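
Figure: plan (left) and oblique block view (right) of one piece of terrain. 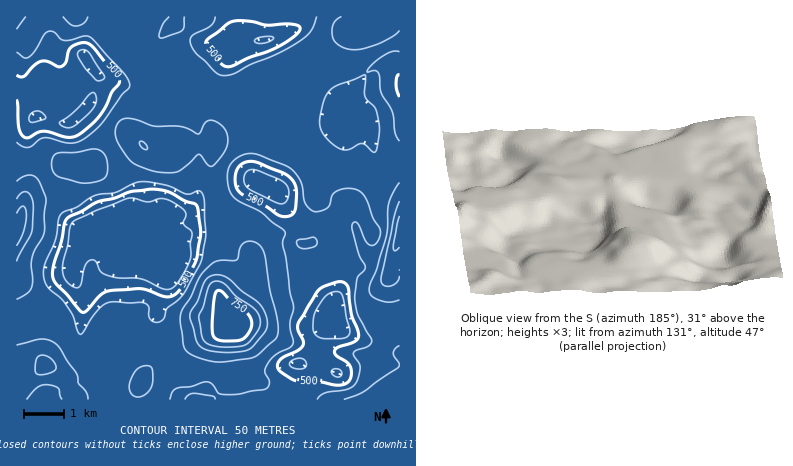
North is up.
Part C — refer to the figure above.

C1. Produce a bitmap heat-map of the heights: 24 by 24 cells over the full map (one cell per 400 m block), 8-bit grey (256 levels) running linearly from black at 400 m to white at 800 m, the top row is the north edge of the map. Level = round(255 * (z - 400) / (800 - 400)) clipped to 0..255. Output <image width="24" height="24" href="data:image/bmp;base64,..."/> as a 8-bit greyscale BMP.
<image width="24" height="24" href="data:image/bmp;base64,Qk12BgAAAAAAADYEAAAoAAAAGAAAABgAAAABAAgAAAAAAEACAAATCwAAEwsAAAABAAAAAAAAAAAAAAEBAQACAgIAAwMDAAQEBAAFBQUABgYGAAcHBwAICAgACQkJAAoKCgALCwsADAwMAA0NDQAODg4ADw8PABAQEAAREREAEhISABMTEwAUFBQAFRUVABYWFgAXFxcAGBgYABkZGQAaGhoAGxsbABwcHAAdHR0AHh4eAB8fHwAgICAAISEhACIiIgAjIyMAJCQkACUlJQAmJiYAJycnACgoKAApKSkAKioqACsrKwAsLCwALS0tAC4uLgAvLy8AMDAwADExMQAyMjIAMzMzADQ0NAA1NTUANjY2ADc3NwA4ODgAOTk5ADo6OgA7OzsAPDw8AD09PQA+Pj4APz8/AEBAQABBQUEAQkJCAENDQwBEREQARUVFAEZGRgBHR0cASEhIAElJSQBKSkoAS0tLAExMTABNTU0ATk5OAE9PTwBQUFAAUVFRAFJSUgBTU1MAVFRUAFVVVQBWVlYAV1dXAFhYWABZWVkAWlpaAFtbWwBcXFwAXV1dAF5eXgBfX18AYGBgAGFhYQBiYmIAY2NjAGRkZABlZWUAZmZmAGdnZwBoaGgAaWlpAGpqagBra2sAbGxsAG1tbQBubm4Ab29vAHBwcABxcXEAcnJyAHNzcwB0dHQAdXV1AHZ2dgB3d3cAeHh4AHl5eQB6enoAe3t7AHx8fAB9fX0Afn5+AH9/fwCAgIAAgYGBAIKCggCDg4MAhISEAIWFhQCGhoYAh4eHAIiIiACJiYkAioqKAIuLiwCMjIwAjY2NAI6OjgCPj48AkJCQAJGRkQCSkpIAk5OTAJSUlACVlZUAlpaWAJeXlwCYmJgAmZmZAJqamgCbm5sAnJycAJ2dnQCenp4An5+fAKCgoAChoaEAoqKiAKOjowCkpKQApaWlAKampgCnp6cAqKioAKmpqQCqqqoAq6urAKysrACtra0Arq6uAK+vrwCwsLAAsbGxALKysgCzs7MAtLS0ALW1tQC2trYAt7e3ALi4uAC5ubkAurq6ALu7uwC8vLwAvb29AL6+vgC/v78AwMDAAMHBwQDCwsIAw8PDAMTExADFxcUAxsbGAMfHxwDIyMgAycnJAMrKygDLy8sAzMzMAM3NzQDOzs4Az8/PANDQ0ADR0dEA0tLSANPT0wDU1NQA1dXVANbW1gDX19cA2NjYANnZ2QDa2toA29vbANzc3ADd3d0A3t7eAN/f3wDg4OAA4eHhAOLi4gDj4+MA5OTkAOXl5QDm5uYA5+fnAOjo6ADp6ekA6urqAOvr6wDs7OwA7e3tAO7u7gDv7+8A8PDwAPHx8QDy8vIA8/PzAPT09AD19fUA9vb2APf39wD4+PgA+fn5APr6+gD7+/sA/Pz8AP39/QD+/v4A////AIt7foR+dXyBe2ZfX2BiXltTSlJdZnyKk4+ZkYR3dH2BgHhybGxraWJJNTMsLmJ8hIiilnhwen1+f359f4WEfm5FJSowQWN2foGGgXFve319fHyBpMfNuIlzUTEsOVJsfX19fGtld3h1bHKGuuj45Kl8SyMNFU11fX19eVpJamxoXmSHu+by16J6ViwIHWZ8foB5YjYsR1BSSz5mo93MpIp1V0IfK26Dh41tPB0jKCYlGAw4hrSeiYNxV1JKR2WMpY5tORYgFwkHBAQWXYOChIFuVlVVU157rJ56ThkUDAMCAwcVSnt+gn5pXF5TVmFrsLqIYBoHBgQDBA0bQXp+fXhkWV1SWV9do7+Kaj4dDgUGEBkgSXx7c2FDSFxXWFpnlqyKe3RbQisfIyVBVnppSi0dP2xkVllxh4qBfn9+eXBbWGR0cHhQHhEaSHNwaGx0e3x+gYeMgn19hISAfXtWLTVOanp4dXFrdm13fXyCf3+QmZCIgoh0ZGt2e3lvZGRickNPSkBeeISVjYiEgYh+ent9fXNdUVheZi4iIx8tXH2Bfn5+fn99fHx+fXBXTkpcYDMmLSgfOGl3eHl6fXp7e3x+fXFaVFZhVjYqLy4mKk1teHRzd3J3e3t9fXRjW11iSkMxODEiKFVvdXRwbF5Ybnl9fXhqZmJfSl9QUDMgUHFubHBtXD4tO09peXx4dXRpWXVjXVtSdHt2aWVlUTQkJCMxU3J+hpCHe35xcn94dn18cV5gZlY7OT8/Qlt5iJeYjQ=="/>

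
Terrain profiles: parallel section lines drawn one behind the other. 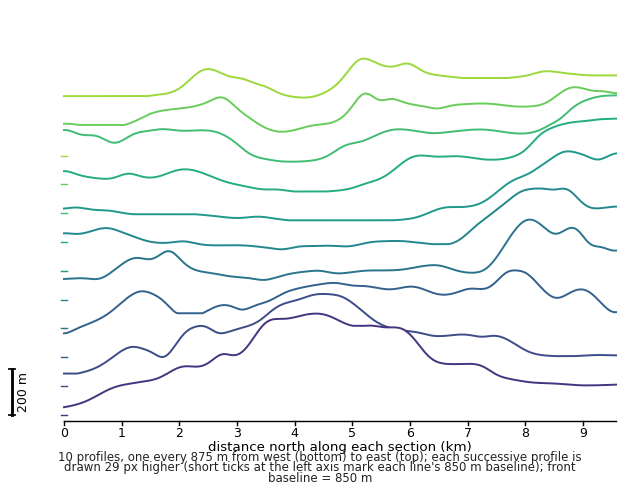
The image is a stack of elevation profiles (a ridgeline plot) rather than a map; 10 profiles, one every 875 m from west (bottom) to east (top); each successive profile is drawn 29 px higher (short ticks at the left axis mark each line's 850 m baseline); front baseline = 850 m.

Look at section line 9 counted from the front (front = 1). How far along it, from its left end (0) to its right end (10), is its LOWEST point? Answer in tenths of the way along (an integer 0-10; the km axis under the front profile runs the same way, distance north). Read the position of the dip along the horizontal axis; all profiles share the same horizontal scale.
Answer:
4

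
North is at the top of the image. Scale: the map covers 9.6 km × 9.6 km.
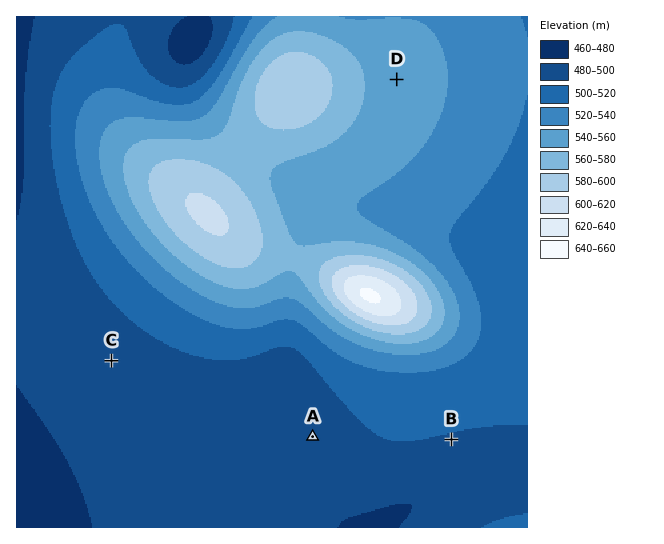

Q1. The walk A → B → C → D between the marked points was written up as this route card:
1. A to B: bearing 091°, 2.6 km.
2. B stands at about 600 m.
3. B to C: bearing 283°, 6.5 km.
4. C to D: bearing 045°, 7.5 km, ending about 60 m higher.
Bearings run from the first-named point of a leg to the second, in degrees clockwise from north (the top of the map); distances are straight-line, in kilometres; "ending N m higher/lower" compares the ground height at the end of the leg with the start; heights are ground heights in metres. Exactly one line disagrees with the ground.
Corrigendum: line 2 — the height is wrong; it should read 500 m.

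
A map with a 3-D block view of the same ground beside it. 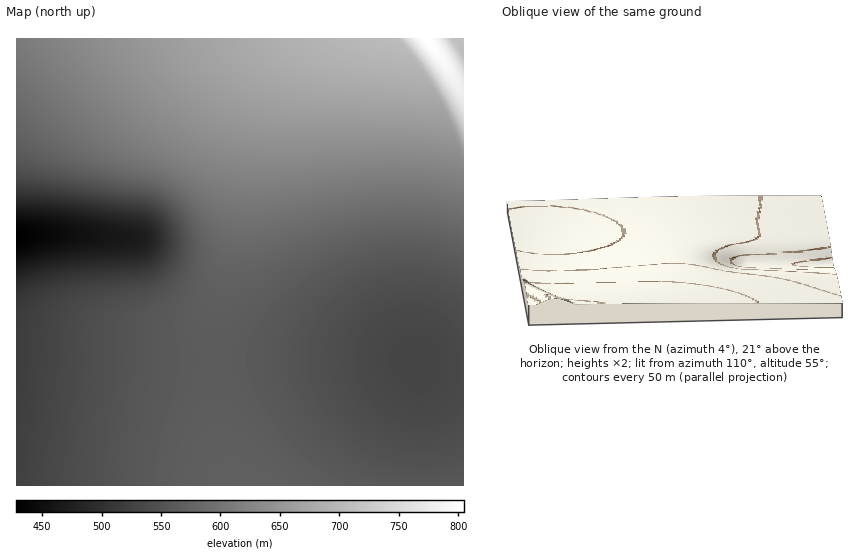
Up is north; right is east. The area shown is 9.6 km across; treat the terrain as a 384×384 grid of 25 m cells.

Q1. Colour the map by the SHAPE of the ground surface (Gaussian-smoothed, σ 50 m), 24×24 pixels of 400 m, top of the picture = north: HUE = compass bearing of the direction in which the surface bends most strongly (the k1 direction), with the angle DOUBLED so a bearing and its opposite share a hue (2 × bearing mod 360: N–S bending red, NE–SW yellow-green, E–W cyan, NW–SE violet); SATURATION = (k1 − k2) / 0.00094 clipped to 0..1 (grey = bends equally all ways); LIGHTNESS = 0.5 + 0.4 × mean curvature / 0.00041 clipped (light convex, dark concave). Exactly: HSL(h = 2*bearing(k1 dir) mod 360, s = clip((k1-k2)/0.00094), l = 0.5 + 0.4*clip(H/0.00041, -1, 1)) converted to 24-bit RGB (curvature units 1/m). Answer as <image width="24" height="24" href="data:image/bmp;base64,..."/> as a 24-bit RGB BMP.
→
<image width="24" height="24" href="data:image/bmp;base64,Qk32BgAAAAAAADYAAAAoAAAAGAAAABgAAAABABgAAAAAAMAGAAATCwAAEwsAAAAAAAAAAAAAgH+AgH+AgICAgICAgICAgICAgICAgIGAgIGAgIGAgIGAgIGAf4J/f4F/f4F/foF/foF/foB/foB/fn9/fn9+fn5+fn5+fn1+gH+AgH+AgICAgICAgICAgICAgICAgIGAgIGAgIGAgIGAgIGAgIF/f4F/f4F/foF/foB/foB/foB+fn9+fn9+fn5+fn1+fn1+gH+AgH+AgICAgICAgICAgICAgIGAgIGAgIGAgIGAgIF/gIJ/gIF/gIF/f4F/f4B+foB+foB+fn9+fn9+fn5+fX1+fX1+fnx+gH9/gH9/gIB/gIB/gIB/gIB/gIF/gYF/gYF/gYF/gYF/gYJ/gIF/gIF/f4F/f4B+f4B+fn9+fn9+fn5+fn5+fX1+fX1+fXx+gH9/gIB/gIB/gIB/gIB/gIB/gYF/gYF/gYF/gYF/gYF/gYJ/gYF/gIF/gIF+f4B+f4B+fn9+fn9+fn5+fn5+fX1+fXx+fXx+gH9/gIB/gIB/gIB/gIB/gYF/gYF/gYF/gYF/gYF/gYF/gYJ/gYF+gYF+gIB+gIB+f39+f39+fn5+fn5+fn19fX19fXx+fXx+gH9/gIB/gIB/gIB/gIB/gYF/gYF/gYF/gYF/gYF/gYF+goJ+gYF+gYF+gIB+gIB+f39+f39+fn59fn59fn19fX19fXx9fXx9gH+AgIB/gIB/gIB/gICAgYGAgYGAgYB/gYF/gYF+goF+goJ+goF+gYF+gIB+gIB+f399f399fn59fn19fX19fX19fXx9fHx9goCEgYCDgICDgICDgIGDgIGEgICEgoCDg3+BgoB/goF+goF+goF+gYF9gIB9gH99f399f359fn59fn19fX19fXx9fXx9fHx9hoCPg4GNgYGMgIGMgIKNgIGOf36Ohn2Nin6Jhn6Ag4B+goF9goF9gYB9gIB9gH99f399f359fn59fn19fX19fXx9fXx9fHx9iYKYh4OXg4KXgYOXgYOXgIKXfHqYi3WYlXmPjnyBh359g4F9goF9gYB9gIB9gH99f399f358fn58fn18fX18fXx8fXx9fHx9hoGMhoOOg4OPgYKOgIGMfn+LdXGKjGWRmm6Blnd4jIB7hYF8goF9gYB9gX98gH98gH58f358f358fn18fn18fX18fXx8fHx9eYJggIRkg4Jmgn9lgHxif3tfbWZab1Zhkmtjm4NykYd6h4N8g4F9gYB9gX99gH98gH58f358f358fn18fn18fX19fH19fHx9b3tJdntJfHtJfHdJe3VJfHZJZGJJXV1Piotgm5twkpF6h4Z9g4F9gYB9gX99gH99gH59f359f359fn19fn19fX19fX19fH19dXxgeHtcfHxbfXpcf3pegXxgcXJeWXJnapNlhJp0iJB7hoZ+goF+gYB+gX9+gH9+gH5+f359f359fn1+fn5+fX1+fX1+fH1+f3uLfXuIfHuIfHyJfn+KgIGMd3qNZ4uTcZmGepV8gYt+g4R/goF+gX9+gX9+gH5+gH5+gH5+f35+f35+fn5/fn5+fX5/e3x/hH2YgX6Zf36Yf4CYgIKYgYOYfoCYd4mYe5SRfoyEgIaAgoJ/goB/gX9/gX9/gX9/gH5/gH5/gH5/f35/f35/fn5/fX5/cWp/gn6QgX+Rf3+Rf4CRgIGQgIGPf4CPfoSNf4iKgIWEgYKAgoCAgoB/gX9/gX+AgX+AgX+AgH+AgH+AgH6Af36Afn6Afn6ARiRogH+FgH+GgH+GgICGgICGgICFgICFgIGFgIKDgYGCgYCBgoCAgoCAgoCAgX+BgX+BgX+BgX+BgH+BgH+Bf36Afn6Afn6AJgU6f3+Bf3+BgICBgICBgICBgICBgICCgICBgYCBgYCBgYCBgoCBgoCBgoCBgoCCgn+Cgn+CgX+CgX+BgH+Bf3+Bf36Be26BZwCJf4CAf4CAgICAgICBgICBgICBgICBgICBgYCBgYCBgYCCgoCCgoCCgoCCgoCCgn+Cgn+CgX+CgX+CgH+CgH+Cf3+CQwxKnP2Nf4CAf4CAgICBgICBgICBgICBgICBgICCgICCgYCCgYCCgYCCgoCDgoCDgoCDgoCDgn+DgX+DgX+DgX+CgH+CgWOBhACEzv/Mf4CBf4CBf4CBgIGBgIGBgIGCgIGCgICCgICCgICCgYCDgYCDgYCDgoCDgoCDgoCDgn+Dgn+DgX+DgX+DgX6DNwEvwv7JzP7Pf4GBf4GBf4GBf4GCf4GCgIGCgIGCgIGDgIGDgICDgICDgICDgYCEgYCEgYCEgoCEgn+Egn+EgX+EgX+EVBA/RP96zP/XgABy"/>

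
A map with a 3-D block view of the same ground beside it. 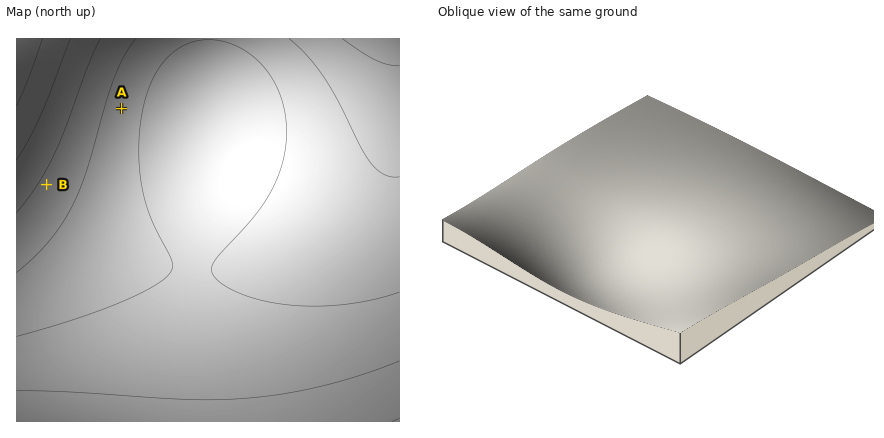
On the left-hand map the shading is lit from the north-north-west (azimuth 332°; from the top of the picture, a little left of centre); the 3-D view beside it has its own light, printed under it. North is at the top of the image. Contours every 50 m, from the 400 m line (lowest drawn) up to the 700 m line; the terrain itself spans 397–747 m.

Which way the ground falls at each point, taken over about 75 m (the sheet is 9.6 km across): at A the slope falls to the E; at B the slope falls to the SE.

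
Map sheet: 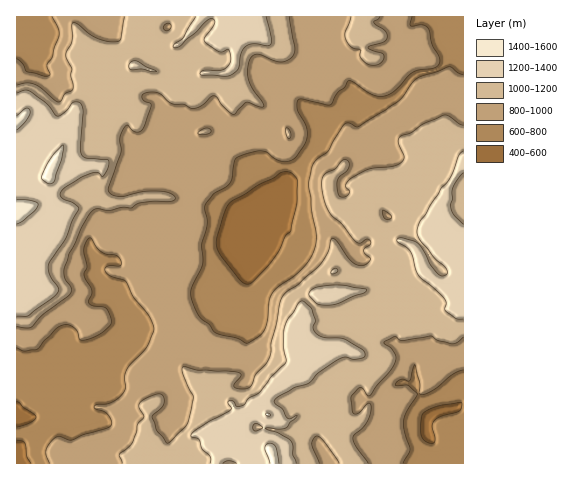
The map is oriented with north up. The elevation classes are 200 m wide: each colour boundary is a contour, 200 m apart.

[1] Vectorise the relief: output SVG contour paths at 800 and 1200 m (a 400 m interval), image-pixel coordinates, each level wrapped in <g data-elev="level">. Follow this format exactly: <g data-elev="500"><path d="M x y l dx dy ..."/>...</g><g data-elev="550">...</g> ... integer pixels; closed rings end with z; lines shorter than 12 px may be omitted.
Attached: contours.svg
<g data-elev="800"><path d="M403 463l7-14-6-18 0-12 3-8 10-18-8-7-13 0 0-3 6-4 8 2 4-16 6 18-1 10 5 1 11-5 19-15 9-4"/><path d="M17 348l8 3 12-2 18-20 8-4 6 0 6 3 2 4 3 7 3 1 15-5 13-10 0-6-5-11-14-2-3-4 3-11-8-15 3-10-3-16 3-9 3-3 7 10 5 4 4 2 10 1 3 3 2 5-1 3-12 0-3 3 0 2 5 5 16 5 7 16 15 18 5 11 0 6-6 14-17 18-4 7-2 6 2 11-3 5-12 10-14 1-3 2 1 3 9 3 4 2 3 6 0 5-5 3-22 6-13 6-11-4-5 2-6 6-3 7 0 4 3 8"/><path d="M463 75l-5-2-9-6-31 11-6 5-12 16-14 11-28 17-9-4-5 1-16 27-13 10-3 6-4 18 4 28 4 21-1 15-5 10-8 10-9 8-15 10-6 6-3 8-3 24-6 10-14 8-9-5-22-5-6-8-8-7-7-12-3-13 1-7 11-22-1-20 5-21-2-16 9-13 12-7 4-5 5-23 9-5 15-3 7 1 9 7 6 2 8 0 6-3 9-13 3-9-1-11-9-15 0-7 2-4 31 6 7-12 7-5 5-7 22 13 7 2 6 0 11-5 18-19 6-2 14-2 5-2 2-7-8-14-4-16-5-4-12 1-1-2 2-7"/><path d="M52 17l6 10 1 7-7 23-5 7 3 11-5 1-18-4-5-9-5-4"/></g><g data-elev="1200"><path d="M223 463l6-2 8 2"/><path d="M296 463l-3-8 0-10-3-5-12-7-13-5 20 0 12-12-6 3-4-1-4-8-8-6-1-4 4-3 16-9 14-5 10-10 22-14 6-2 11 2 7-2 1-2-3-6-16-9-21-2-8-4-4-6 2-7-3-12-10-8-4 3-11 16-2 7-2 17 3 16-1 4-14 13-11 15-11 6-5 7-7 1-3-5-5 0-1 2 3 4 0 3-23 12-17 12 1 3 7 2 3 10 8 7 0 7"/><path d="M255 431l-2-4 2-3 3 0 5 3z"/><path d="M17 316l11 0 25-18 6-7-1-4-8-13-2-9 18-27 6-17 7-12-1-2-4-4-12-5-2-3 1-3 5-5 14-9 10-4 7-2 6 4 5-7 1-7-1-2-21-2-6-4-1-8 3-35-3-8-4-1-3 1-7 8-9 5-11-13-16-12-5-1-8 3"/><path d="M320 305l17-1 27-11 3-3-27-5-24 2-4 3-3 4 6 8z"/><path d="M331 273l4 0 3-3-4-1z"/><path d="M463 224l-9-9-3-9 2-7 0-12 10-14"/><path d="M463 151l-4 4-9 24-9 9-15 26-6 7-3 9 0 5 3 6 14 17 11 9 2 7-6 2-4-3-7-9-8-16-5-6-15-4-4 0-1 3 13 10 9 25 26 23 1 3-1 9 11 8 7 0"/><path d="M150 71l7 0-20-10-5 0-3 3 0 4 2 2 10-1z"/><path d="M196 17l-13 21-8 5-2 4 3 1 5-2 26-25 3-2 3 0 2 2-1 3-9 14-1 3 16 11 9-2 2 11-3 5-5 4-19 0-4 4 2 1 22 1 7-1 7-6 3-16 5-7 7-2 14 2 4-2 0-6-5-21"/></g>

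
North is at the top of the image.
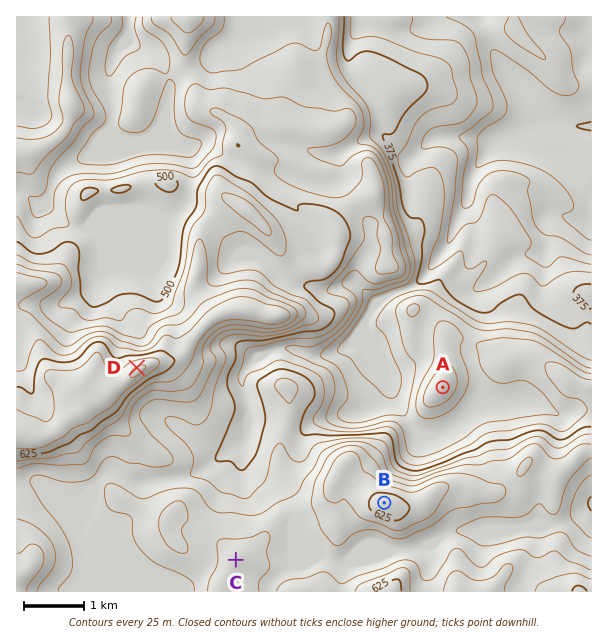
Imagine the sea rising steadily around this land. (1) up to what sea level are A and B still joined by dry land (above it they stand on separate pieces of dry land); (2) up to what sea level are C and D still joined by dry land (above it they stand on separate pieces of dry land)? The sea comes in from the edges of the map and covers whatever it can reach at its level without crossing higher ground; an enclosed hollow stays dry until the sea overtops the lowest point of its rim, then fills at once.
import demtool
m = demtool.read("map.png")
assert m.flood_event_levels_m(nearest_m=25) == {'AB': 450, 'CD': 550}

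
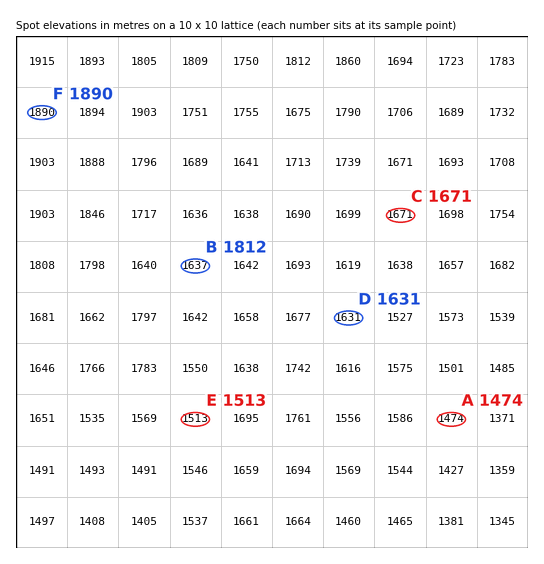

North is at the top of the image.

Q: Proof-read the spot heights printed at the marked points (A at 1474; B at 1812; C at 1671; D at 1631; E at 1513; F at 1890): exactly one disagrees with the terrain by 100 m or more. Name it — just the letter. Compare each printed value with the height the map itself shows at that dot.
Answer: B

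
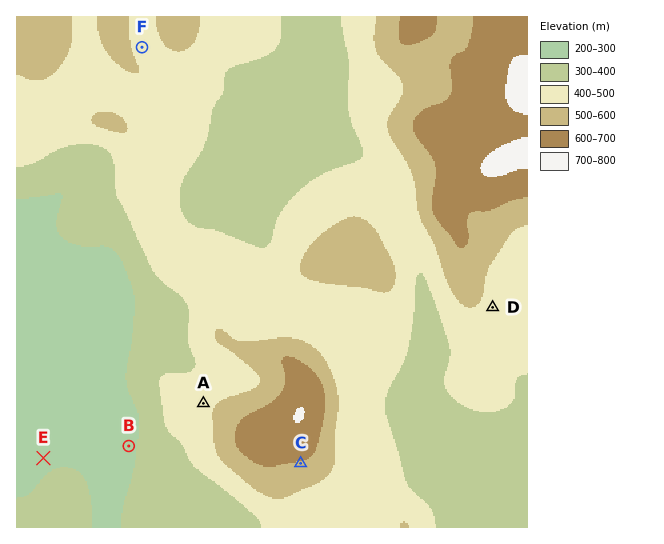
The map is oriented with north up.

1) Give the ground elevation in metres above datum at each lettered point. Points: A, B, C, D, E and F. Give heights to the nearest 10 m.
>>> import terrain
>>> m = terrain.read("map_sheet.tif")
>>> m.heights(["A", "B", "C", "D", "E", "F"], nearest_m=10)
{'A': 480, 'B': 280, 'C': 590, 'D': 470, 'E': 280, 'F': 480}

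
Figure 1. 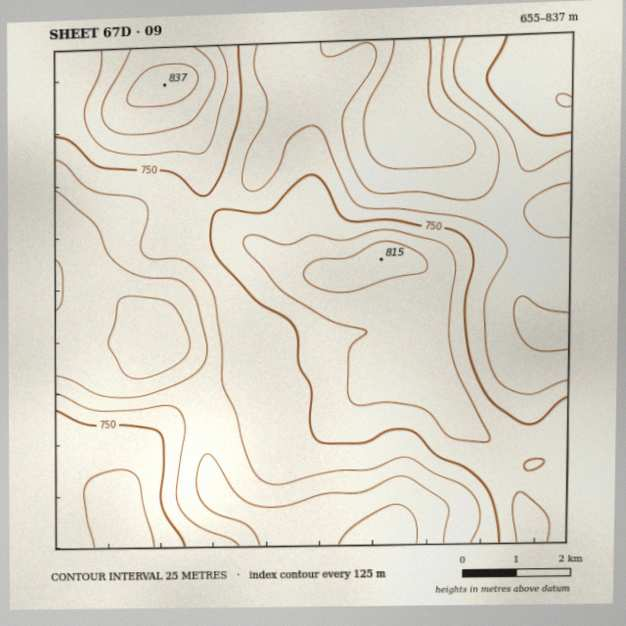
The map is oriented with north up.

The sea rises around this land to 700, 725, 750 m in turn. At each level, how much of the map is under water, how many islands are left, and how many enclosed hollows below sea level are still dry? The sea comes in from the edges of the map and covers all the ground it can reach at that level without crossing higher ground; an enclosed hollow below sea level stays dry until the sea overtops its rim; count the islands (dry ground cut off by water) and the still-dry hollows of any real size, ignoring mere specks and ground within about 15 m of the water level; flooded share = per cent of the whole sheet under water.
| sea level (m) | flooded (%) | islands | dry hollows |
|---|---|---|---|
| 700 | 21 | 0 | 0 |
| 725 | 41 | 0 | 0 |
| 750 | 61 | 0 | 0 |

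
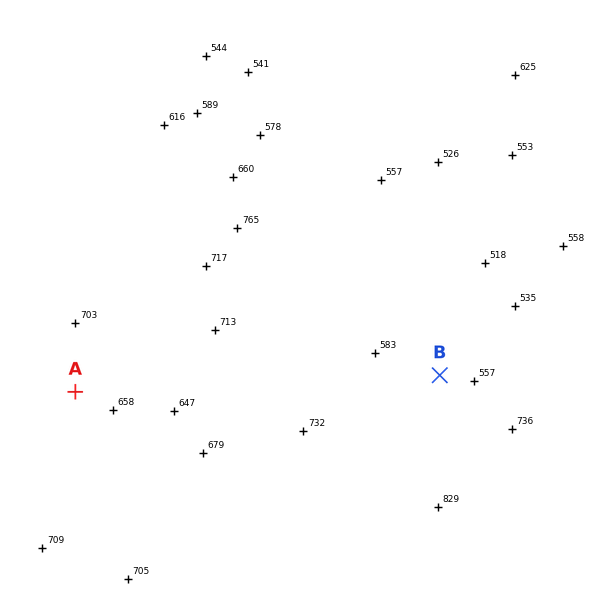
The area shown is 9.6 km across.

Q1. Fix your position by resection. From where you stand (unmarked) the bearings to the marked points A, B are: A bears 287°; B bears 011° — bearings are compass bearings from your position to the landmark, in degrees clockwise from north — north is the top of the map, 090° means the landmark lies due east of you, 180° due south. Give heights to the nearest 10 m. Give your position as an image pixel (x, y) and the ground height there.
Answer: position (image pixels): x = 416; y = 496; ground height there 800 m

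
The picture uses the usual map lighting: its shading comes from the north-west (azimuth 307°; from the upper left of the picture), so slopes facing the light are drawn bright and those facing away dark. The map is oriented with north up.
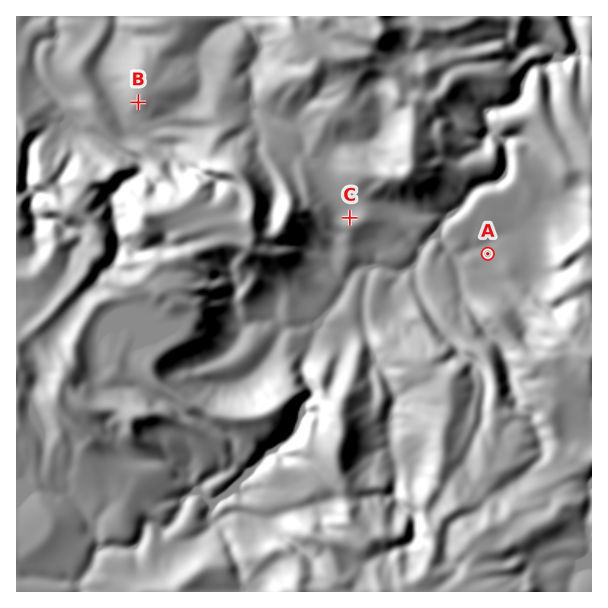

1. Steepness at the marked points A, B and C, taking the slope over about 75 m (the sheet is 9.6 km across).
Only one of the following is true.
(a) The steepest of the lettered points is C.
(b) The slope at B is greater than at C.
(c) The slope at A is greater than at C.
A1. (b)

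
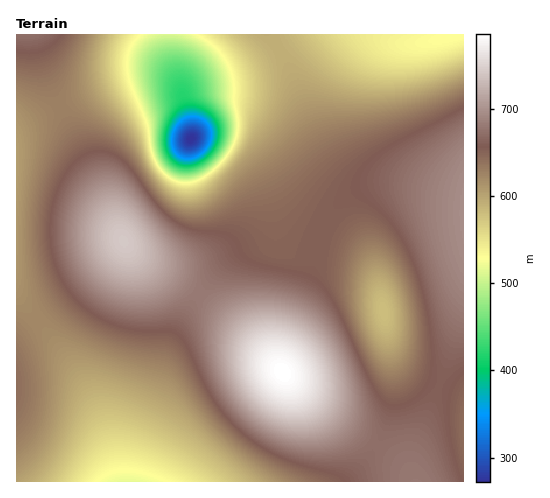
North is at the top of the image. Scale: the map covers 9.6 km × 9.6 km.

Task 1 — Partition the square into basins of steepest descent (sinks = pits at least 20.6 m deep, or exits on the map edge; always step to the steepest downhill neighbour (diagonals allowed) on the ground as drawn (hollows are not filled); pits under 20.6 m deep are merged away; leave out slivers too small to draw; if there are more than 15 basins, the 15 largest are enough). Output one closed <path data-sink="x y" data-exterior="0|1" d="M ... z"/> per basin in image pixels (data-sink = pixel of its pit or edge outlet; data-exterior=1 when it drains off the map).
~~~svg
<path data-sink="127 481" data-exterior="1" d="M34 34l-18 1 0 446 397 1-5-12-11-11-41-26-48-36-63-64-28-25-37-27-37-21-19-17-24-59-46-89z"/><path data-sink="192 138" data-exterior="0" d="M269 34l-234 0 0 2 19 59 46 89 24 59 19 17 37 21 37 27 28 25 35 37 0-10 3-19 11-29 18-41 6-30 13-28 18-18 18-8 21-4 28 2-23-4-35-1-14-7-8-9-17-24-25-62z"/><path data-sink="384 311" data-exterior="0" d="M396 183l-19 1-20 6-13 8-15 19-11 24-6 30-24 56-7 24-1 13 2 8 18 18 44 35 53 34 11 11 5 10-1-11 1-17 24-59 27-76 0-121z"/><path data-sink="456 35" data-exterior="1" d="M463 34l-194 1 25 43 25 62 12 18 13 15 14 7 45 2 60 13z"/>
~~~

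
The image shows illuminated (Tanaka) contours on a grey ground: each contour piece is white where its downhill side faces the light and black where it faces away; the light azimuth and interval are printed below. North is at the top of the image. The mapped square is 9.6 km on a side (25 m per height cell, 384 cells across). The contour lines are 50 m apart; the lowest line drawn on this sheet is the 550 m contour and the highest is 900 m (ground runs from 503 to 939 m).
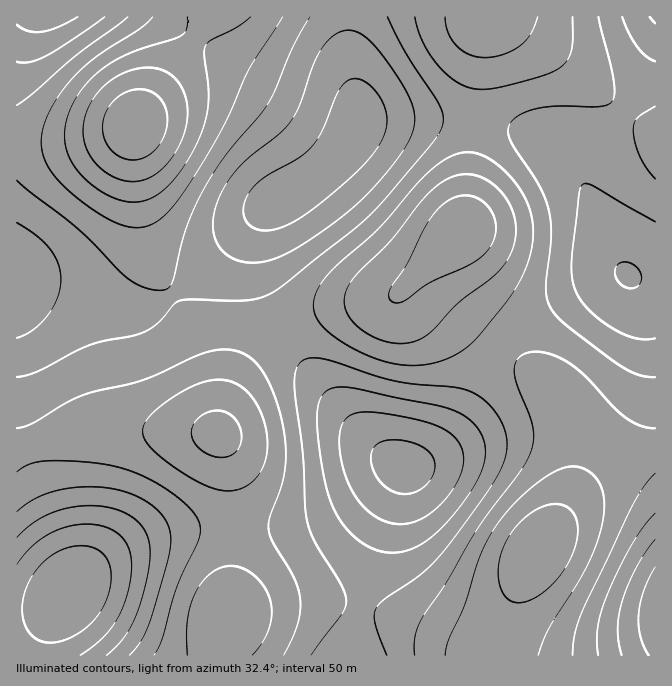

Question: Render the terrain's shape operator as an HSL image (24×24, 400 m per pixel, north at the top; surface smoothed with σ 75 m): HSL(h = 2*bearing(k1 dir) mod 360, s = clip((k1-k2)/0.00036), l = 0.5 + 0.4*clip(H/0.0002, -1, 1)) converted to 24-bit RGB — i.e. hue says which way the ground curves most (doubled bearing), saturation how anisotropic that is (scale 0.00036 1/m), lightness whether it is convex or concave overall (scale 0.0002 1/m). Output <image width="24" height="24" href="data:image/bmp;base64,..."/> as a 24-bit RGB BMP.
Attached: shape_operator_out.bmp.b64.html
<image width="24" height="24" href="data:image/bmp;base64,Qk32BgAAAAAAADYAAAAoAAAAGAAAABgAAAABABgAAAAAAMAGAAATCwAAEwsAAAAAAAAAAAAAGlVSFEpJJ0lGXjw+tB8x+R098Whz4bGm0823pLalZ2KrKyijFjSnG3PMUbPVkrrBvKOnzIeDypBqxcJUjsc6Yq82Poc6LmdRGkAxDyolEyUkLy06f0JVyGp44rq47ePe493cvK3Lfl/JMijMHU7LHo3bPqTPbX6su2eO4FBY63pN5bpIvdkxb7AsQYAvKVwyHzgoECMcECMfFyslQWVJlrBz1dyw6ejO2svAw5S7lV2/Tj7DM2fMKozTMHXAUT+tyUC/6F6S8o+M7cCb2NCBlLVaVoJHNFk2NTxBGSUiDyQdDCcaGWcoRsAkqudN4epl2LtftXdYk2OCXWycR465MojAJVOwLyKukjDV5IXV9tXf9dbX69HPwJqjlGqMZk9leTl+PjRRID09E0IsEGUeMp8MjtoB2u8A3tUKsrIsb5ZMUaB4Ra6mNIKhIUaLGiSLRzC1vIzN8drj9dbb9dbh5p/R1FrMsjizxSbXhDipPkCDMXN3KHtMOpAkh7oWx+MHweoNfdckMsc1OLhvPpiBNmRuIjVOHC1HM05mbZdr1b2b8s2/9ba774W87FDV5y/py0Trr1DheVHSRVfGQ3q2W6GlkK5wtdF0p+F5beJsS9d/PqmEQ2ZkOi88HxkZFB8XFzMXR3YjwdYg88lG75ld3l5v3E653D/orlfhsXDlnHnlcWrnXGTnc3ndq7DT0+HY1u3YreLAbL6sSFN4SyZAMhMZIxcQHCMQEy0MKl4OdqoL4vIF6dMtv5FXq2OepE7MflfInHjQmIjXd3nhYm3seYDrvL/m4ujp4+vgvc25m1uhZhxbQQkoRw0ZUTEfOlQoHWMpHX4nTbAkmeAwq9tRibZoaIacV0u1W1Csh3upi46tcom5UXXGYn/JpbLG3dvM5NG+0G94nxZlVgE7VQQyfiI3j4JTSKpzJ76kJsa0UsqZgtOGltaRgMGdVo6xQVCpYlKOjnZ+lpp4aI9pUoF8U4V4hqZp0sF25ZBg5RAzkQBTbgBRkxhwpmx8j8KbbNvALuDrIcvqXdnXmdm7qde5jL+/TWWyPzuZdk9+lHFiqZRZj4xRWm1HSW8+cJc+xrpA1l020Q9btQCQvgfDslnJtMPJt9/JgdnBMNHTJLu6N8+cbtSIiMiOfZ+hW0mQVziAcEtglm9WsIFPnnlMfXxMUn1DUZlAg6VWqV1x1CfPvAj4nkLytaTj2dzlzNnMkLGPU4VrL35HHKsrJ9gcVb09aXdaXj1jXDViZVVIjHlQqXpMq3VNmZFXWKFPQLhgULKLWGutaTbWcjnxjnTxw7nr5tLp467F1GWBoFlLWpE6HbsVFMQPNo8rTFI9RS88TDVBYmdEf4BHmHtFsIhDsbtMYsdGLtJXL7mKNYSjMUqwN0DQaGvTq5TV5Jra+X7D/Gmq23ySqsCMWNdwLcpkOnZePjRIRC0+TT47Z25QdHJJinE9uJ8xwd8udeomGM8XHYxGIWFSKl1eOXR2UIiNdWeby1y99GfK+6na89jm4uLpu+HhYZvJOTCSTSNrYTJkZE5SfmV7elJhkFdD0a0v1/Y1lP4gN8ESGF8gEi4bFDEZGVAdI2kuPWtValKFxW6/6sfd7t3i6eLm0szlg0zZaA6vbhOShjaTimCKiVWxoT+zu0+I1ql15/KHtvBnVrw1LFg3GzElFz0cEl8WD2oiGGA8L2lgZJGBzM+m8vDZ7+PU04Snvhq9fgePghmVk0qnjGypaj/RlS/l1Hfd6MzN8vHZ3OfJhK+kQEiDM0JnN3ViJJlKE45KEGFHGVNCMnswreEt/v9M/8Avuy4UbA84XhVOdT15aW6banK1HCDdXifzwpvp7N/p7OXf6uHlsZLWYSrYQzO5V5GxS7+dLKOLG1teGjk2O1chqL4B5toAxpEAfjQFTBQWUzM7U4FnVLmbRpfGDEbDECjwnZ7i6OLp7eDe8drn2nnnoCvke0nEfpOwc6+qRHOPISlVIh81U0wst6sO6MwA0p0Bh1YjZE5BUIVoQ8mEPNqnIazNB1miEWjEerLO3+PU89/Y85ms7zSgyCejp1qOl59/dJF3TEJyLxlTOB1PcUdXwKdR28hixLBqmpJ2aaCmYsu1YN+xP966GJ69C1yGEXeZR7Wpwr6G74hq/y048wAvxR80tXxJprBbe4FiSTZkLBZaNSF2YV2fr7mlz8+8w8G6nq28g73He9PCcNWySMizIYeiFFxuFGdwOHlslnJM7yEO/wMR/wka4FY+x7Bro7NwZn+COS90GRd3IT2jXpfHq8nMyM7Jx7m9tqOniLWUb8B9XbxvS6F6LnqB"/>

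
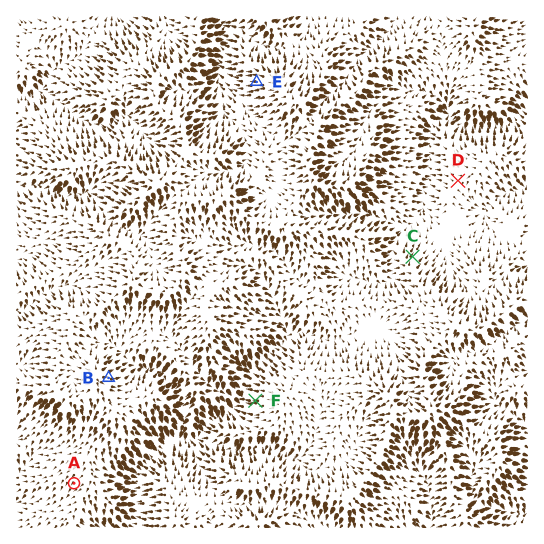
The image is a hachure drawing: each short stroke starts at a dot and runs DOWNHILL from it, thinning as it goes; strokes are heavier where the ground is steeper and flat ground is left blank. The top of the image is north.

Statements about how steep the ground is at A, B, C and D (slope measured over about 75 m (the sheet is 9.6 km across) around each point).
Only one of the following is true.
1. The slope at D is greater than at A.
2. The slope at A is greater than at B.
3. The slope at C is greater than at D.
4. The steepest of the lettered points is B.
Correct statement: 3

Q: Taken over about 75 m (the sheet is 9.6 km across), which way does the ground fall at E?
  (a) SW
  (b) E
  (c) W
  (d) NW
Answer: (c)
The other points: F W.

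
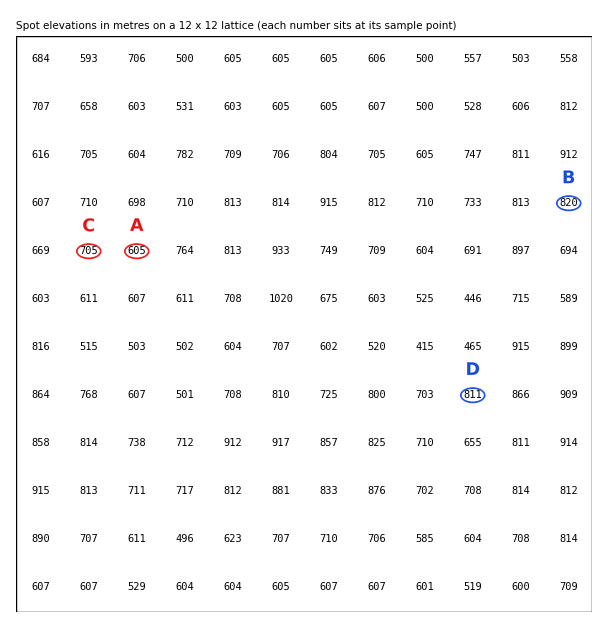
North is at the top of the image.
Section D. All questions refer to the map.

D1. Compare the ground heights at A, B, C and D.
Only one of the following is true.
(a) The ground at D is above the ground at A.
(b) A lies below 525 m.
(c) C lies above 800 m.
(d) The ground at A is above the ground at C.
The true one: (a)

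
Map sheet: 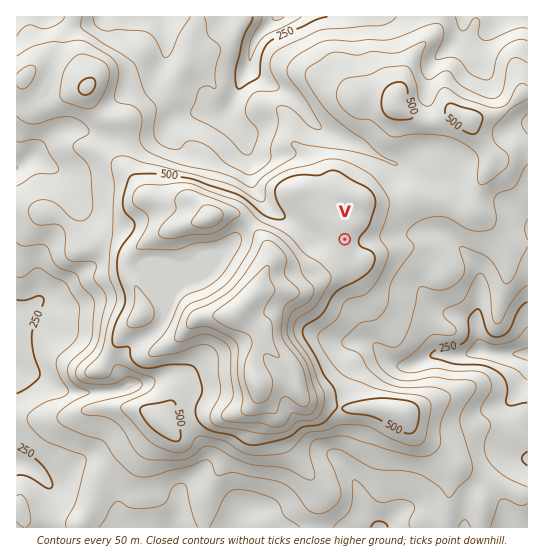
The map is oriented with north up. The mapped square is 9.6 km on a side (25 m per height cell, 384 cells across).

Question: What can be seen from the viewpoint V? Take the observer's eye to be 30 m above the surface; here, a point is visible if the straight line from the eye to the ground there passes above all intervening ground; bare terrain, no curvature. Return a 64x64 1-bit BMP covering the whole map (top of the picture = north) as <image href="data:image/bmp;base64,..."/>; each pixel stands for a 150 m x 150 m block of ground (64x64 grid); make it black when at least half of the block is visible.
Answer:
<image width="64" height="64" href="data:image/bmp;base64,Qk0+AgAAAAAAAD4AAAAoAAAAQAAAAEAAAAABAAEAAAAAAAACAAATCwAAEwsAAAIAAAAAAAAA////AAAAAAAAAAAAAAAAAAAAAAAAAAAAAAAAAAAAAAAAAAAAAAAAAAAAAAAAAAADAAAAAAAAAAMAAAAAAAAAAAAAAAAAAAAAAAAAAAAAAAAAAAAAAAAAAAAAAAAAAAAAAAAAAAAAAAAAAAAAAAAAAQAAAAAAAAABAAAAAAABwAEAAAAAAf/wAQAAAAAP//4BAAAAAB///4AAAAAAH/wf4AAAAAAfIAAAAAAAADwAAAAAAAAAeAAAAAAAAADwAAAAAAAAAIAAAAAAAAAAAAAAAAAAAAAAAAAQAAAAAAAAABgAAAAAAAAAGAAAAAAAAAAYAAAAADwAABgAAAAB/gAEHAAAAAH/gA4cAAAAAP/gHhwAAAAA//A+PAAAAAD/+P78AAAAAP////wAAAAB////+AAAAAP////wAAAA/5/x/+AAAAB+H/H/wAAAAHw/8P/AAAAAGD/A/8AAAAIADwB/4AAAAAAAAD/kAAAAAAAAP/AAAAAAAAAf8AAAAAAAAB/gAAEAAAAAH+AADwAAAAAfwAAfAAAAAD/AAB4AAAAA/4AOBgAAAAPPAD/gAAAAAwQAY/AAAAAGBADA8AAAAAAAAMBwAAAAAAAAQDAAAAAAAAAAIAAAAAAAAAAAAAAAAAAAAAAAAAAAAAAAAAAAAAAAAAAAAAAAAAAAAAAAAAAAAAAAAAAAAAAAAA=="/>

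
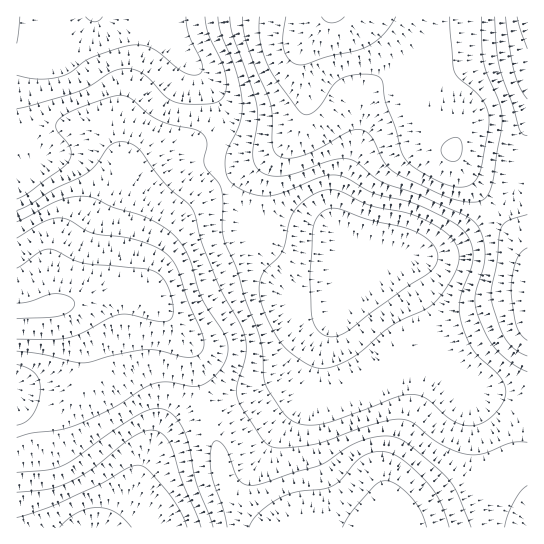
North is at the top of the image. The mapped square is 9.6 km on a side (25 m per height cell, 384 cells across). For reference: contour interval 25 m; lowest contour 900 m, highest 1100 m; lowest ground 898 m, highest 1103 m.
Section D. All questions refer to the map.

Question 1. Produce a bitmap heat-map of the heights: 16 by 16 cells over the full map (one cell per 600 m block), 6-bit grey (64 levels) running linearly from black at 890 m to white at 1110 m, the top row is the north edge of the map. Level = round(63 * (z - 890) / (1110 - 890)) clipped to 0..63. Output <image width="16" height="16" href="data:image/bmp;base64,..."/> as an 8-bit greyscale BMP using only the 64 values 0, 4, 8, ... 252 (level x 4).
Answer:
<image width="16" height="16" href="data:image/bmp;base64,Qk02BQAAAAAAADYEAAAoAAAAEAAAABAAAAABAAgAAAAAAAABAAATCwAAEwsAAAABAAAAAAAAAAAAAAEBAQACAgIAAwMDAAQEBAAFBQUABgYGAAcHBwAICAgACQkJAAoKCgALCwsADAwMAA0NDQAODg4ADw8PABAQEAAREREAEhISABMTEwAUFBQAFRUVABYWFgAXFxcAGBgYABkZGQAaGhoAGxsbABwcHAAdHR0AHh4eAB8fHwAgICAAISEhACIiIgAjIyMAJCQkACUlJQAmJiYAJycnACgoKAApKSkAKioqACsrKwAsLCwALS0tAC4uLgAvLy8AMDAwADExMQAyMjIAMzMzADQ0NAA1NTUANjY2ADc3NwA4ODgAOTk5ADo6OgA7OzsAPDw8AD09PQA+Pj4APz8/AEBAQABBQUEAQkJCAENDQwBEREQARUVFAEZGRgBHR0cASEhIAElJSQBKSkoAS0tLAExMTABNTU0ATk5OAE9PTwBQUFAAUVFRAFJSUgBTU1MAVFRUAFVVVQBWVlYAV1dXAFhYWABZWVkAWlpaAFtbWwBcXFwAXV1dAF5eXgBfX18AYGBgAGFhYQBiYmIAY2NjAGRkZABlZWUAZmZmAGdnZwBoaGgAaWlpAGpqagBra2sAbGxsAG1tbQBubm4Ab29vAHBwcABxcXEAcnJyAHNzcwB0dHQAdXV1AHZ2dgB3d3cAeHh4AHl5eQB6enoAe3t7AHx8fAB9fX0Afn5+AH9/fwCAgIAAgYGBAIKCggCDg4MAhISEAIWFhQCGhoYAh4eHAIiIiACJiYkAioqKAIuLiwCMjIwAjY2NAI6OjgCPj48AkJCQAJGRkQCSkpIAk5OTAJSUlACVlZUAlpaWAJeXlwCYmJgAmZmZAJqamgCbm5sAnJycAJ2dnQCenp4An5+fAKCgoAChoaEAoqKiAKOjowCkpKQApaWlAKampgCnp6cAqKioAKmpqQCqqqoAq6urAKysrACtra0Arq6uAK+vrwCwsLAAsbGxALKysgCzs7MAtLS0ALW1tQC2trYAt7e3ALi4uAC5ubkAurq6ALu7uwC8vLwAvb29AL6+vgC/v78AwMDAAMHBwQDCwsIAw8PDAMTExADFxcUAxsbGAMfHxwDIyMgAycnJAMrKygDLy8sAzMzMAM3NzQDOzs4Az8/PANDQ0ADR0dEA0tLSANPT0wDU1NQA1dXVANbW1gDX19cA2NjYANnZ2QDa2toA29vbANzc3ADd3d0A3t7eAN/f3wDg4OAA4eHhAOLi4gDj4+MA5OTkAOXl5QDm5uYA5+fnAOjo6ADp6ekA6urqAOvr6wDs7OwA7e3tAO7u7gDv7+8A8PDwAPHx8QDy8vIA8/PzAPT09AD19fUA9vb2APf39wD4+PgA+fn5APr6+gD7+/sA/Pz8AP39/QD+/v4A////AEg0JCw0XJi0yMzU3NSwkHxwaFA8SHScmKSswNDAnIyElIx4WFiAmISAhKCsmIB4gJygmIR4jJB4ZFxodHRgXGyYrLCkmJyMbFhQVFhYVFRouMC8uLi4nGxIOEBUUFBokOzo2NDUvJBcNCQkOEhUgLDo7ODc2Kh4TDAkGCAwSIS40NTMyLyUaFA8JBQUHDh0sKy8sKichGBURCggKDhYhJxojJSQhHRkZGBIUGiEpKSMUGB8hHhoZICUhICcvNC4jFRkdHRoYFx8rKycrMjQwIg4RFhgSDxIhLS4sLjAwLR4JCQwPDAoTJzM0MTAvLigZCQcFCAgLGiw2Ojk1MS4nFg="/>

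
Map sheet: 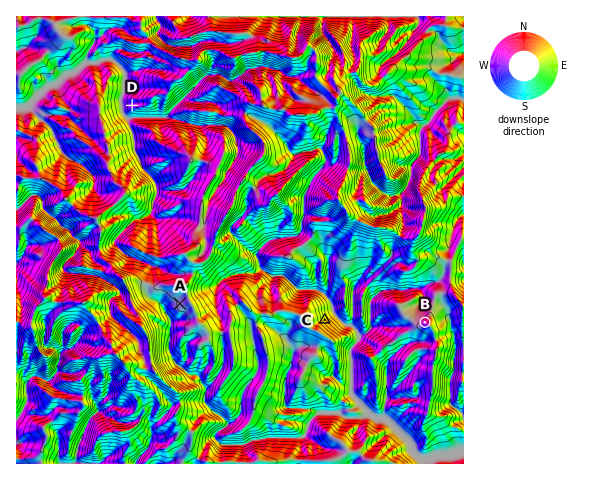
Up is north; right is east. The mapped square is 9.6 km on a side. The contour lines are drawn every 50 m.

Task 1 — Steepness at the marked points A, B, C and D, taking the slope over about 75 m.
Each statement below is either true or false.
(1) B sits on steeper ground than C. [false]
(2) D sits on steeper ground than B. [true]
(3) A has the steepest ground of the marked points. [false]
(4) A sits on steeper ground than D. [false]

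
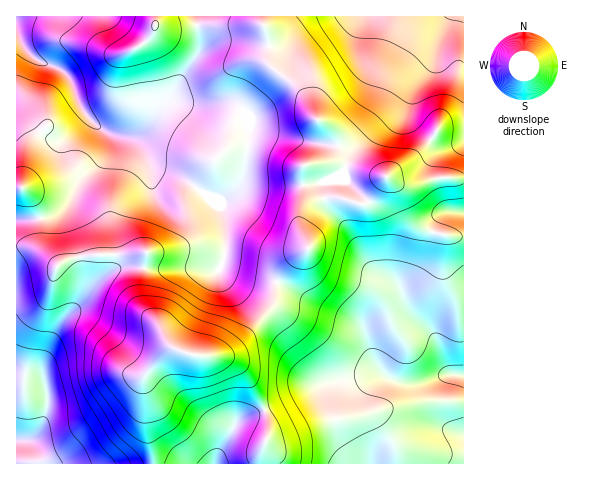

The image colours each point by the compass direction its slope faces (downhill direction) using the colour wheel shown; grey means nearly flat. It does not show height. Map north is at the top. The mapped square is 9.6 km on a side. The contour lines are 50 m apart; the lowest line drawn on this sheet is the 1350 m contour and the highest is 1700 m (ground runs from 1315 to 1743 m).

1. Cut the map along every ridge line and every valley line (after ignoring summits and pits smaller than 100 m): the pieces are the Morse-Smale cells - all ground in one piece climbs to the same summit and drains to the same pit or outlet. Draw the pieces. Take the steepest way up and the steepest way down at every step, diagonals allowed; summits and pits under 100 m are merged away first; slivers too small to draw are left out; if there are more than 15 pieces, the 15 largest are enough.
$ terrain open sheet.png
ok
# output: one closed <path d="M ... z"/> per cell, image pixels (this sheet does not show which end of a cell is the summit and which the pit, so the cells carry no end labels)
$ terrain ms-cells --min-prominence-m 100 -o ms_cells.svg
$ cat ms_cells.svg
<path d="M262 16l-246 1 0 228 17 3 24 18 10-6 13-4 66-3-4 28 1 24 15 20 10 18 8 7 14 4 27 2 11-4 9-6 32-35 5-9 1-15 3-9 11-14 20-16-7-14-2-14 3-10 6-6 14-6 10-1 32 7 21-26-49-15-12-1 5-1 7-8 0-17-11-13-11-5-17-30-28-22-2-7 0-24-6-11z"/><path d="M447 177l-15 2-20 7-12-1-14-8-21 27-32-7-10 1-14 6-6 6-3 10 2 14 7 14-14 10-12 13-7 12-4 24-20 23-21 20-14 6-21 0-27-8-23 26-3 12 3 10 1 32 7 35 309 1 1-285z"/><path d="M24 246l-8 0 0 217 137 1 0-12-6-24-4-50 17-21 9-9 5 0-6-5-10-18-15-20-1-24 5-28-59 2-21 5-10 6-17-14z"/><path d="M463 16l-201 1 0 7 4 4 3 14-1 17 2 7 28 22 17 30 11 5 11 13 0 17-11 10 11 0 37 12 10 1 21 10 12-1 20-7 27 0z"/>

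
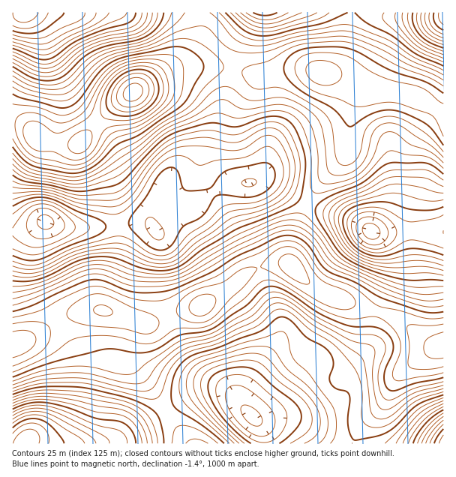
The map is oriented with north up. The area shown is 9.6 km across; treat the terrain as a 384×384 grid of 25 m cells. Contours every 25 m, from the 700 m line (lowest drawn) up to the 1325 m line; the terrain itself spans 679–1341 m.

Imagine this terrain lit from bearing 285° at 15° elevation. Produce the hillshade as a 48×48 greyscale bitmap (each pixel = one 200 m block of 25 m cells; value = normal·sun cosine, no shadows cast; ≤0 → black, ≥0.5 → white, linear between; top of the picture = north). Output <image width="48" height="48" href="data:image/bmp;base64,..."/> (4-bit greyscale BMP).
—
<image width="48" height="48" href="data:image/bmp;base64,Qk32BAAAAAAAAHYAAAAoAAAAMAAAADAAAAABAAQAAAAAAIAEAAATCwAAEwsAABAAAAAAAAAAAAAAABEREQAiIiIAMzMzAERERABVVVUAZmZmAHd3dwCIiIgAmZmZAKqqqgC7u7sAzMzMAN3d3QDu7u4A////AFeaqZmZmavdy6mHVDRYq7u7u6l3ZTIAADWKqZmYiJvMuph1QzRoq7u7y6mIZTEAACNpmZmId5q7qYdkM0V5qqq7y7qpdTEQABJXiIiHd4qqmHZUM1aJqqqru6qqljIRABJGd3iHd4mYdmVENGeJmZqrupq8uEIiIRI1Zmd3d4h2VURDRWiJmZmqqYm8yWMzMiI0VmZ3h3dlQzM0RXiZmZmqqYm824VEQzM0VmZ4iHZkMzM0RWeJqqmZmYms3KdmVUREVmd4h3dlMyM0RWeJqqmZmZmrzLmHZlVFVmd3d3dlQyM0RFZ4mqmImZmavMuph2ZVVmd3eId1QzNEM0VniZmImamJq8upmIdlZmd3d4h2VEREMzRWeJmYmZiImrupmZh2Z3d3d4h2ZVZUMjREV4mZmZh3iaqZmZmIiIiHd3h3d3dkMjRDRoqqmYd3iZmImaqpmZmYd3eIiJmFMzMzNoq6mId3iIh4mau6qqqZh3eImaqXVEQzRpqqmHdmd3d4mau7u6qph3iZmrupdmUzR5qpiHZmZ3eImaq8zLupd3iZq7y6mHZEaJmHd3dmZ3iJmZq83cupd3iZq8zLuphmeZhlZ3dmZ4iZmYm83ty5h3eIq93czLqImZdURWZmeJmZiHis3dy6mHZonN7dzMuqqpZDNERWiqqZh3ibzdy7qHZnm97dzMy7u5dDMyJGm7qYh3eJvMu7qXZnm83czMzMy5dUMhE2rLqYh2Z4q7uqqXZnirvMzMzMy5dkMQE2q7mHd1VXm6qZmHZoiZmrzLu8y6hkMRE2mql3djNHmqmIdlVomIibu7q7zKl1MhI2iZh3ZjNGiZh3ZURXiIeJqqmrzMqGQiI1Z4iHdlRGeIZmZTNGiId4mIibzdyoUzM0VniId3ZWd2VFVTIkeJh3d3iKvN3KdUMzRWd4iJh2d2QzRTITWJmHZmeJrN7bl2QyNGd3ibqHd2QiNDIRR5mHZmZ3m83cuXUyNWZnmcuXeHUhIzIRJXiHd2Znis3cupZDNXd3msuXiZYxI0MQFGd3d3ZWirzMu5dTRnh4msuXiahSI0MQEkZ3h3VVerzLu6dURomJq7uHeal1REMhEjVWeHVFebu7uphURomZq7qHeaqXZlMhEjRGeHZEaKq6qphlVomZqqmHeau6mGQhEjNFaIdVV4mqqph1VniImYmHibzdyoUhEjM0Z4h2ZomZmZh2ZniIeHiIib3v7aYxEjNEV4mHZ4mZiIiHd4iHd2d4m83v/8hSEjRFV4mHd4mZh3iIiIiHZlZ5rN3v/9pkM0VVZ4mIiJqph3d4d4iHZlV5ve7u/9uGVVZmZ4iYmaqph3d3d3d3ZlZ5zu7t7typd2ZmZ4iZmrupiHd3d2ZmZmZ5zu7t3MzLqYd3d3iZq7uqmYd3dmVVZneKze7dzMzdyph3d3eJq7uqqZh3dlREVomqvM3dy7ze3KmHdmZ5q8u6qph3dlQzRYmrurvMu7zu7LmIZVVoq8u7uph3dlMhI4m7uqu8u7zu3LqXZDRYq8u7u6h3dkMREg=="/>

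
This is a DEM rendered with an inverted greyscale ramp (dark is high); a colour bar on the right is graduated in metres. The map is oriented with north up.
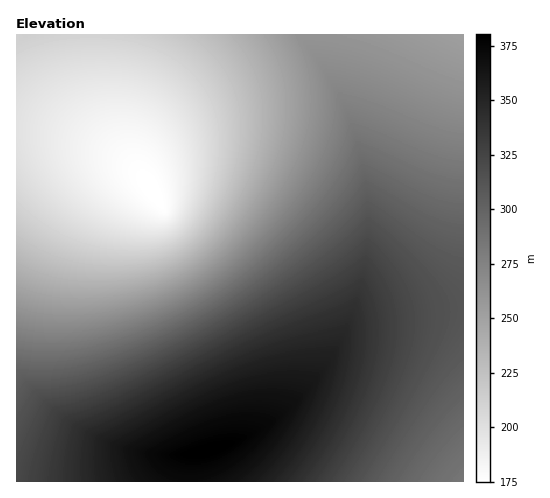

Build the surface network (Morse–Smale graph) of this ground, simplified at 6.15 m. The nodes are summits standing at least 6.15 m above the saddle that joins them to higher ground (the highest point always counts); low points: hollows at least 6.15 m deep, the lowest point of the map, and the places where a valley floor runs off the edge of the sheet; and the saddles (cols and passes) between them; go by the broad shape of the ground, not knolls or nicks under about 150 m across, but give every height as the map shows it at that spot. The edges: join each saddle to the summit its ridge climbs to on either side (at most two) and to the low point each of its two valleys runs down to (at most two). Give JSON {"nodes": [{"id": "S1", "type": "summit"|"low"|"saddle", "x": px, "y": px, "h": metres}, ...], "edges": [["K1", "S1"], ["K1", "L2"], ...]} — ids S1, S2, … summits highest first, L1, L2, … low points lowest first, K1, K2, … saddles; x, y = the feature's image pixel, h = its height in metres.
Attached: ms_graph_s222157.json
{"nodes": [
{"id": "S1", "type": "summit", "x": 207, "y": 451, "h": 380},
{"id": "L1", "type": "low", "x": 151, "y": 189, "h": 175},
{"id": "L2", "type": "low", "x": 461, "y": 36, "h": 253},
{"id": "L3", "type": "low", "x": 462, "y": 480, "h": 285},
{"id": "K1", "type": "saddle", "x": 463, "y": 306, "h": 312},
{"id": "K2", "type": "saddle", "x": 307, "y": 35, "h": 261}],
"edges": [["K1", "S1"], ["K1", "L2"], ["K1", "L3"], ["K2", "S1"], ["K2", "L1"], ["K2", "L2"]]}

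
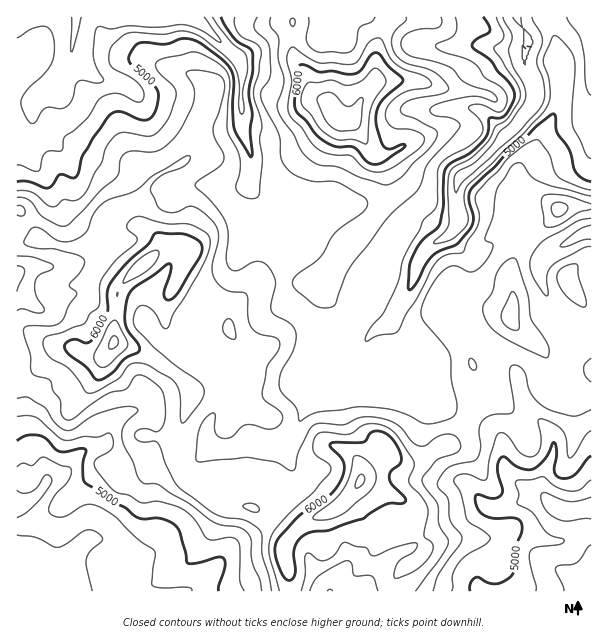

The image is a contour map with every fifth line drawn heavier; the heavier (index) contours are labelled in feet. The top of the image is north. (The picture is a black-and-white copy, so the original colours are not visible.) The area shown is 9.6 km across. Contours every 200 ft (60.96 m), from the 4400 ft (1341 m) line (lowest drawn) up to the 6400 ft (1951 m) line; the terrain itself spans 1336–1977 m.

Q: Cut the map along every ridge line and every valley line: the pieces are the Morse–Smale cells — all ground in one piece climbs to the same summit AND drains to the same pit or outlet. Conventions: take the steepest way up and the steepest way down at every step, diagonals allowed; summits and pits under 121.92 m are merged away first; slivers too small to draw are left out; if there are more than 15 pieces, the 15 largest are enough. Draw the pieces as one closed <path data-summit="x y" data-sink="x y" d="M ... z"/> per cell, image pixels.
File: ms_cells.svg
<path data-summit="114 342" data-sink="77 17" d="M191 16l-114 0-5 40-16 27-24 19-16 0 1 140 24-2 22 7 20 0 12-3 28-15 9-3 11 0 7 4 10 13-2 8-21 19-16 15-3 6-4 51 15 4 18 9 30 19 11 12 4 12-14 40 0 24 4 10 7-3 20-21 21 2 16-6 32 2 7-2 7-9-16-14-27-15-8-11 0-11 3-9 0-25-15-20 0-16 23-28 6-3 25-1 1-27-1-4-33-33-2-6 0-32 4-10 0-14-11-31 1-54-2-11-30-29z"/><path data-summit="350 120" data-sink="518 17" d="M591 16l-201 0-2 2 0 5-8 12-4 15-2 31-13 18-11 21 14 18 8 15 10 11 4 18-2 21-8 13-30 29-26 38-37 1 1 12 5 9 36 33 7 15 6 5 10 0 8-3 8-8 6-12 22-17 18-30 6-22 6-12 10-10 15-8 11-14-2-22 2-21 25-19 19-22 16-15 16-19 1-8 28 4 24 0 5-5z"/><path data-summit="114 342" data-sink="72 591" d="M24 330l-8 0 0 261 56 1 0-32 6-11 12-9 17 0 19 7 8 7 6 12 2-9 8-11 6-15 2-43 9-10 14-7-3-9 0-24 14-40 0-6-4-6-11-12-48-28-15-3-10 12-11 1-24-10-15-2z"/><path data-summit="350 120" data-sink="77 17" d="M389 16l-197 1 18 14 30 29 2 11-1 54 11 31 0 14-4 10 0 32 2 6 33 33 1 32 36 0 26-38 30-29 8-13 2-21-4-18-10-11-8-15-14-18 11-21 13-18 2-31 4-15 8-12z"/><path data-summit="558 209" data-sink="518 17" d="M591 96l-4 4-24 0-27-4-2 8-16 19-16 15-19 22-25 19-2 12 2 31-11 14-15 8-10 10-6 12-6 22-19 32 0 4 21 38 2 13 7 14 10 9 28 17 10 2 9-31 0-8-14-33-20-30-4-10 37-1 34 10 0-47 6-13 15-18-22-18-4-6 4-17 8-8 4 0 21 11 15 12 9-4 25 0z"/><path data-summit="360 480" data-sink="77 17" d="M293 434l-8 10-7 2-32-2-16 6-21-2-20 21-6 1-2 4 10 12 12 6 12 10 10 4 26 0 15 6 26 22-8 11-1 6 8 41 99 0 6-16 8-8 12-6 10-10-2-9-12-15 3-6-1-13-7-7-45-21-1-13-3-7-8-9-24-8-15 1-14-6z"/><path data-summit="558 209" data-sink="591 591" d="M477 304l-37 1 4 10 20 30 12 27 2 14-9 31 20 10 11 10 4 10 0 17 2 7 9 10 25 12 20 17 16 1 15-3 1-109-8-1-11 4-16-6-4-4 1-20-12-22-30-27-2-9z"/><path data-summit="360 480" data-sink="591 591" d="M389 452l-5 6-13 10-10 9 0 3 23 13 23 9 7 7 1 13-3 6 14 18 0 6-10 10-12 6-8 8-5 12 1 4 88 0-4-16 2-9 6-10 11-10 32 3 22 15 43 20-1-77-27 3-7-3-12-10-17 1-24 9-15 0-24-26-12-4-21-24-13 8-17 1-10-6z"/><path data-summit="360 480" data-sink="72 591" d="M180 472l-13 6-9 10-2 43-6 15-8 11-3 12-7 5-15 6-7 8 0 3 180 1 0-10-7-31 1-6 8-11-26-22-15-6-26 0-10-4-12-10-12-6z"/><path data-summit="360 480" data-sink="518 17" d="M390 320l-16 11-10 16-8 8-14 5-16 0-5 1-8 8-6 12 0 24-13 27 3 7 9 5 27 1 17 7 8 9 4 15 27-24 3 5 10 6 17-1 13-9-10-16 0-9 5-15-1-12-11-21-5-21-8-14z"/><path data-summit="114 342" data-sink="17 275" d="M143 226l-11 0-9 3-28 15-12 3-20 0-22-7-24 2-1 87 13 2 25 13 20 4 13 7 17 0 10-11 2-48 5-11 39-37-3-11z"/><path data-summit="114 342" data-sink="518 17" d="M282 283l-24 0-6 3-22 25-1 19 15 20 0 25-3 9 1 14 13 12 17 8 21 16 14-29 0-24 3-7 11-13 22-2-5-1-6-5-7-15-36-33-5-9 0-9z"/><path data-summit="558 209" data-sink="591 233" d="M591 206l-24 0-9 4-2 5-30 27-14 21-2 12 2 15-1 30 16 17 16 12 11 0 15-5 9-4 2-4 6-19 0-8-15-21-5-12 15-14 11-4z"/><path data-summit="114 342" data-sink="591 591" d="M471 418l-3 1-4 9-14 16-18 9 7 11 14 14 12 4 24 26 15 0 24-9 15-1-3-5-21-9-9-8-6-12 0-17-4-10-11-10z"/><path data-summit="350 120" data-sink="77 17" d="M75 16l-59 1 1 85 15 0 24-19 16-27 4-29z"/>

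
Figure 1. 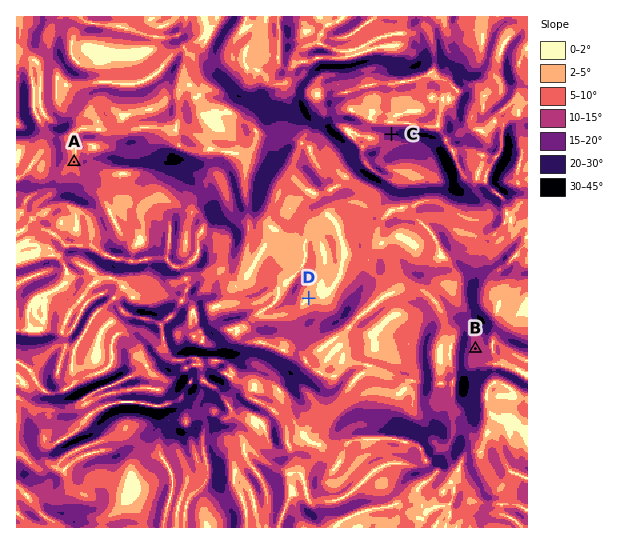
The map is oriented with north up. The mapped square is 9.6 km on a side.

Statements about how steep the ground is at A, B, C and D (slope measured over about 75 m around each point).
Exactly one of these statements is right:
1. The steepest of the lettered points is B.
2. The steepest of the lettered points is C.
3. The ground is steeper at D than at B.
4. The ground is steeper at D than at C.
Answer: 2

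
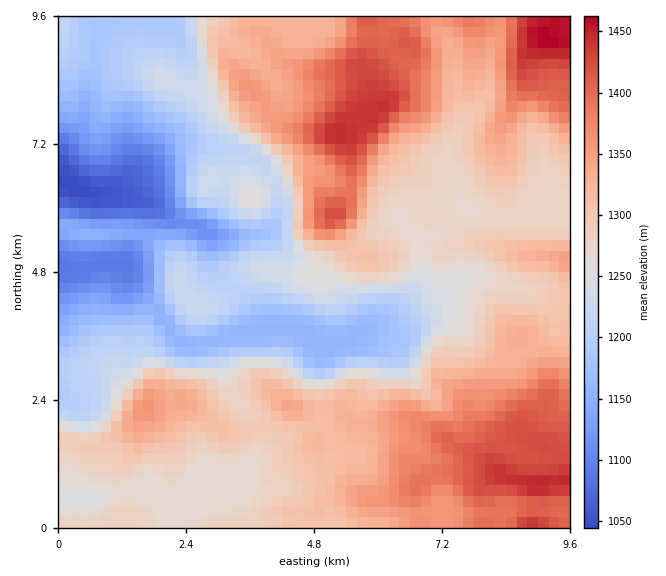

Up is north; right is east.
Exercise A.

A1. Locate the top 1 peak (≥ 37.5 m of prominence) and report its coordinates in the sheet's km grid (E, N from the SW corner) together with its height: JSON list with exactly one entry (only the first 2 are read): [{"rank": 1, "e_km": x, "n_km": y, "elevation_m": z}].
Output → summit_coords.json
[{"rank": 1, "e_km": 9.16, "n_km": 9.14, "elevation_m": 1465}]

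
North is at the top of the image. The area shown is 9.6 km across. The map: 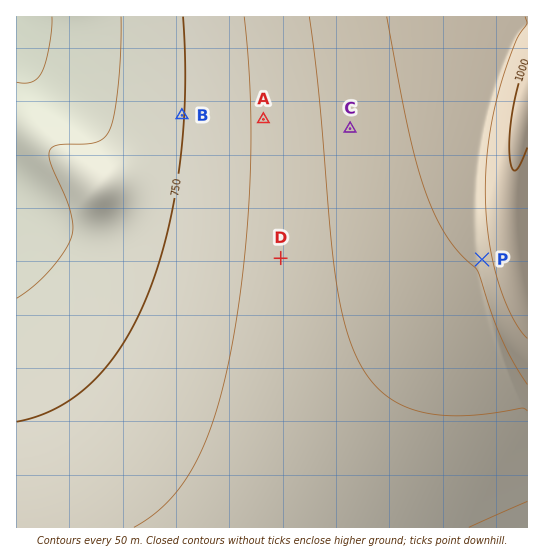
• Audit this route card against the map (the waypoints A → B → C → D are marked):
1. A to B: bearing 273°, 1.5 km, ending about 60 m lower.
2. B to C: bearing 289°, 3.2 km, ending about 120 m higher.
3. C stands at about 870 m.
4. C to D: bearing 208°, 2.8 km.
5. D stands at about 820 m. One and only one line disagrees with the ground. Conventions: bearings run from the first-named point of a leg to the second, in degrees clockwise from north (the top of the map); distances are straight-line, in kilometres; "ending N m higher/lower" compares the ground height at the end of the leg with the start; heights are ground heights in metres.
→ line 2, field bearing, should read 95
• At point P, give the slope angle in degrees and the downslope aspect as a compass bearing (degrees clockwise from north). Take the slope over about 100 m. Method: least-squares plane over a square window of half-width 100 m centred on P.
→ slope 10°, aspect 260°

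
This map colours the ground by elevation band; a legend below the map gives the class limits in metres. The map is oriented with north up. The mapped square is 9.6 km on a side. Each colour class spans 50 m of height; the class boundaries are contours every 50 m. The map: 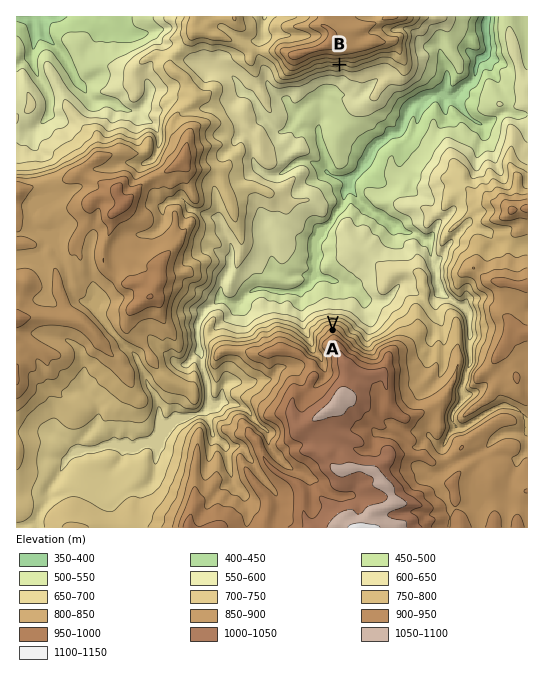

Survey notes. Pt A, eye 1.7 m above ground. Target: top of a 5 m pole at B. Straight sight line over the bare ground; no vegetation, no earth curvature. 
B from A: seen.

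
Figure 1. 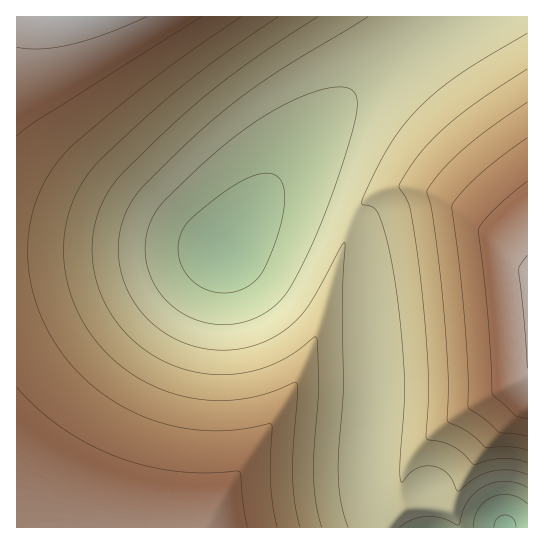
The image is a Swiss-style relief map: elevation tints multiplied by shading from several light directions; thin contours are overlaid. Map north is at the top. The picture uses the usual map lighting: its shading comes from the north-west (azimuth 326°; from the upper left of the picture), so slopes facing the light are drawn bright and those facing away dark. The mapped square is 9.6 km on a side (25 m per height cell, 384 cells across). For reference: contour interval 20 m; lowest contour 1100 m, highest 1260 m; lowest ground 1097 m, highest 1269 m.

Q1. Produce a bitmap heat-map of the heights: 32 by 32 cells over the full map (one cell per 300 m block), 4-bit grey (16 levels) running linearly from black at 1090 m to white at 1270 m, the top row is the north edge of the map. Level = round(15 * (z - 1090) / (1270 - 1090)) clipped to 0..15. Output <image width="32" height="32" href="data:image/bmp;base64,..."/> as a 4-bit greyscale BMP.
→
<image width="32" height="32" href="data:image/bmp;base64,Qk12AgAAAAAAAHYAAAAoAAAAIAAAACAAAAABAAQAAAAAAAACAAATCwAAEwsAABAAAAAAAAAAAAAAABEREQAiIiIAMzMzAERERABVVVUAZmZmAHd3dwCIiIgAmZmZAKqqqgC7u7sAzMzMAN3d3QDu7u4A////AO7u7u7u7t3MuYdlVUREMRHd3d3d3d3dy6mHZVVlVUIi3d3d3d3d3cuph2VVZVZUNN3d3d3dzM3LqYZlVWZmdmbd3d3MzMzMy6mGZVVmd4iI3d3MzMu7u7uph2VVZ4iaqt3czMu7u6u7qYdlVWeJq7zczMu7qqqqqqmHZVVnmrzNzMy7qqmZmZmZh2VVZ4q83szLuqmYiIiIiYdlVWeKvN7Mu6qYh3d3d3iHZVVnmrzey7qpiHZmVWZnh2VVZ5q83suqmIdlVURVZndlVWeavN67qZh2VUQzRFVnZVZomr3eu6mHZlQzMzNFZmVWaJrN3rqph2VDMiIjNFZlVniaze66qYdlQyIiIjRWZVZ4m83uuqmHZUMiIiIzRWVWeJvN7rqph2VDIiIiM0VmZnirzd66qYdlQzIiIiNEVmZ4q8zdu6mHdlQzIiIjNFZniau8zbuqmHZlQzMiIzRVZ4mqu8zLupmHZlRDMzM0RWd4mqu8zLupmHZlRDMzNEVWeImqu8zLupmHZlRDMzREVmeImavczLupmHZlRERERFVmeIma3dzLuqmHdlVERERVVmd4id3d3MuqmHdlVURERVVmd4ju7d3Mu6mIdmVVREVVVmZ37u7t3cu6mYd2ZVVVVVVWZ+7u7u3cy6qYh2ZVVVVVVWb////u7dy7qZh3ZlVVVVVV"/>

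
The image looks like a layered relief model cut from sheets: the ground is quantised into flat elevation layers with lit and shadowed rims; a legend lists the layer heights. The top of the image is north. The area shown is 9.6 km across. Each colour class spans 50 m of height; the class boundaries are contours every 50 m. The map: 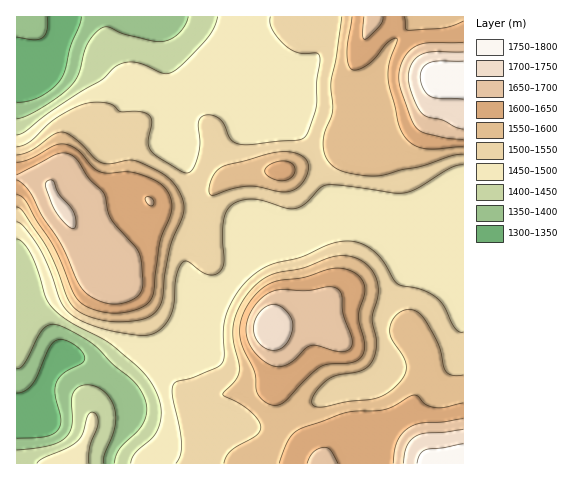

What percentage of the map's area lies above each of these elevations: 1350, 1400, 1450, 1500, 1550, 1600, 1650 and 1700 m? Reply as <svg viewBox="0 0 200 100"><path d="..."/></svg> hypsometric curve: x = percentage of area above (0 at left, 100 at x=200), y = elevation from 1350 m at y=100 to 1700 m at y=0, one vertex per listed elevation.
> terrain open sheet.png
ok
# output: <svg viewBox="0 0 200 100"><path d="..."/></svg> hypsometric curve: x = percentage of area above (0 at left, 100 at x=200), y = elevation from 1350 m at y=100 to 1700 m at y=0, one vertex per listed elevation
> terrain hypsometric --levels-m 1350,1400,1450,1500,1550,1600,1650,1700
<svg viewBox="0 0 200 100"><path d="M193 100l-10-14-14-15-52-14-38-14-30-14-25-15-17-14"/></svg>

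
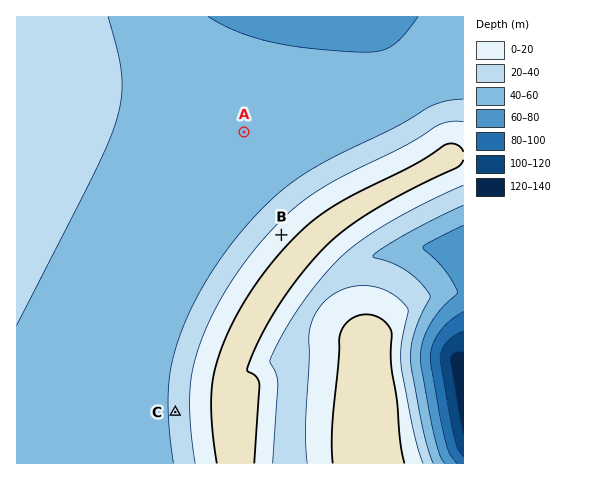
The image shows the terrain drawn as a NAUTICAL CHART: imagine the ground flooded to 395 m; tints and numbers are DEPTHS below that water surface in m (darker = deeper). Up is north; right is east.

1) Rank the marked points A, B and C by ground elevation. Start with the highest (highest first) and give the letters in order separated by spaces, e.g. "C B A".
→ B C A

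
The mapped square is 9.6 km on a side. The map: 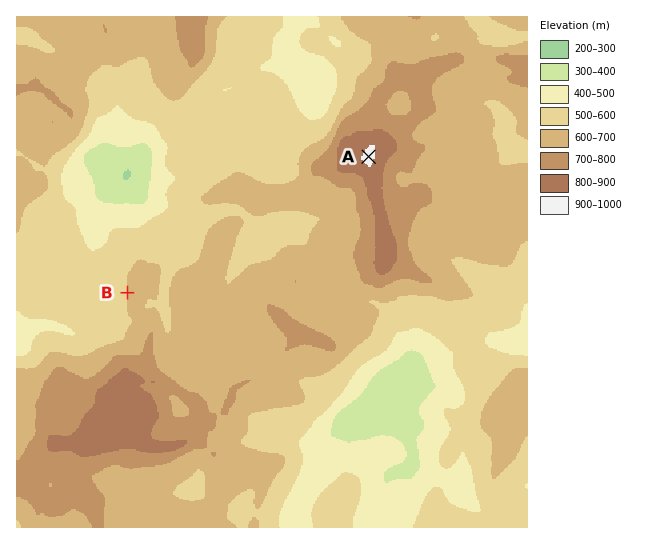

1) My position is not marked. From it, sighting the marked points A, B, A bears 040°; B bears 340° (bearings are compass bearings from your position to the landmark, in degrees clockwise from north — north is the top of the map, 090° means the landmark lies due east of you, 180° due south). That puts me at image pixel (166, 398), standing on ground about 720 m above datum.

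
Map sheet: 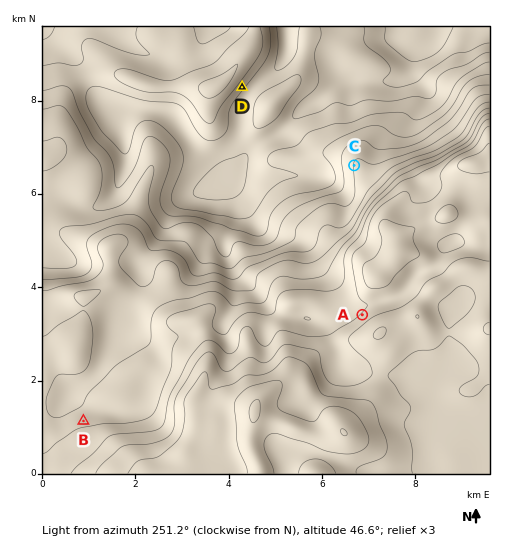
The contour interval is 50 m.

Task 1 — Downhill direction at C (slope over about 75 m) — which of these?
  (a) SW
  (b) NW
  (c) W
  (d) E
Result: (c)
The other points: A NW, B N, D SE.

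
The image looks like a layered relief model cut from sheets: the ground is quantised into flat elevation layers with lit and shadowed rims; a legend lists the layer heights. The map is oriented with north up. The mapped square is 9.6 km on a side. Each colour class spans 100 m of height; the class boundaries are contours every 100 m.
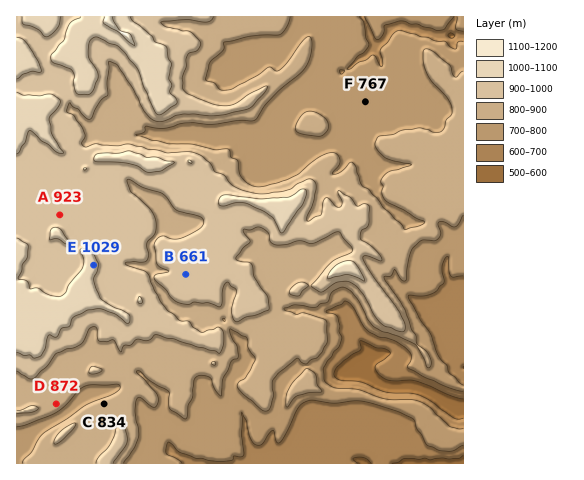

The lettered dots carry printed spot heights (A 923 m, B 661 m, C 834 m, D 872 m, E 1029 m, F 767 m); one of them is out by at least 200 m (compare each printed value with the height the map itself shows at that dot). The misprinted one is B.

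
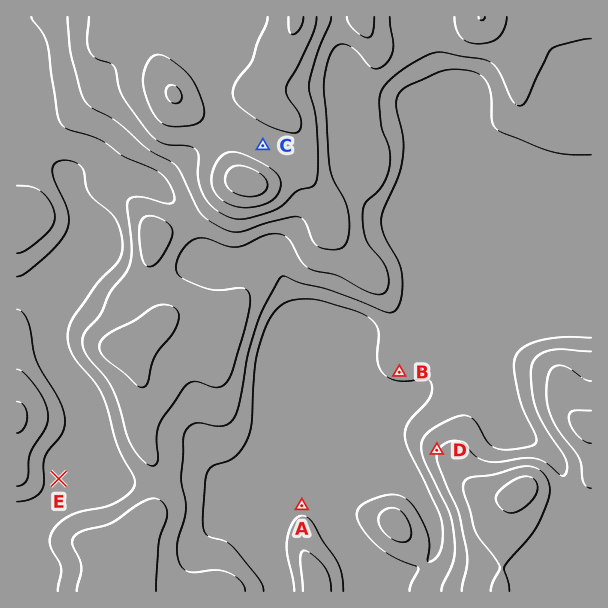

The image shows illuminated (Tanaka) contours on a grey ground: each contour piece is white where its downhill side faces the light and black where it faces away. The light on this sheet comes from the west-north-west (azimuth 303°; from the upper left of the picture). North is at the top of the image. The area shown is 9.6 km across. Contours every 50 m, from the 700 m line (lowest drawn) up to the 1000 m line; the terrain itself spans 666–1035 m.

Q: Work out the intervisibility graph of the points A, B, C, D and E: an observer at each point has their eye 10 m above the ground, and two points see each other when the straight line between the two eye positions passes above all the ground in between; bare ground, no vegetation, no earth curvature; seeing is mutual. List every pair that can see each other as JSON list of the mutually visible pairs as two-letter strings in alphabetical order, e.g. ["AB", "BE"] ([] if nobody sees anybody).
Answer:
["AB", "AD", "BD"]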